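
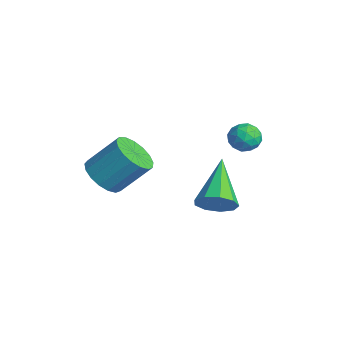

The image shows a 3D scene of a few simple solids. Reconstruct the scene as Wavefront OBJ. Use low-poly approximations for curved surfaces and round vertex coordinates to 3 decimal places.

v 1.294 0.241 -0.252
v 1.65 0.605 -0.66
v 2.17 -0.245 0.08
v 2.526 0.119 -0.328
v 2.24 0.394 0.189
v 1.698 0.694 -0.016
v 2.122 -0.334 -0.564
v 1.58 -0.034 -0.769
v 2.162 0.249 -0.852
v 2.235 0.699 -0.387
v 1.585 -0.339 -0.193
v 1.658 0.111 0.272
v 1.395 0.465 -0.485
v 2.425 -0.105 -0.095
v 2.256 0.056 0.209
v 2.466 0.27 -0.03
v 1.424 0.518 -0.107
v 1.633 0.732 -0.346
v 1.979 0.608 0.153
v 2.187 -0.372 -0.234
v 2.396 -0.158 -0.473
v 1.354 0.09 -0.55
v 1.564 0.304 -0.789
v 1.841 -0.248 -0.733
v 1.905 0.47 -0.838
v 2.42 0.185 -0.643
v 2.182 -0.082 -0.782
v 1.864 0.095 -0.902
v 1.948 0.735 -0.564
v 2.463 0.45 -0.369
v 2.295 0.611 -0.065
v 1.976 0.788 -0.186
v 2.249 0.526 -0.677
v 1.357 -0.09 -0.211
v 1.872 -0.375 -0.016
v 1.844 -0.428 -0.394
v 1.525 -0.251 -0.515
v 1.4 0.175 0.063
v 1.915 -0.11 0.258
v 1.956 0.265 0.322
v 1.638 0.442 0.202
v 1.571 -0.166 0.097
v -0.002 -4.407 -2.199
v 0.52 -3.967 -2.77
v 0.945 -2.914 -1.573
v 0.422 -3.353 -1.001
v 0.143 -3.773 -2.807
v 0.567 -2.72 -1.61
v -0.268 -3.724 -2.705
v 0.157 -2.671 -1.507
v -0.617 -3.831 -2.486
v -0.193 -2.778 -1.289
v -0.826 -4.07 -2.202
v -0.402 -3.017 -1.005
v -0.846 -4.386 -1.917
v -0.422 -3.333 -0.72
v -0.673 -4.707 -1.697
v -0.249 -3.654 -0.499
v -0.346 -4.959 -1.591
v 0.078 -3.906 -0.394
v 0.06 -5.084 -1.625
v 0.484 -4.031 -0.427
v 0.451 -5.054 -1.79
v 0.876 -4.001 -0.593
v 0.739 -4.876 -2.049
v 1.163 -3.823 -0.851
v 0.857 -4.59 -2.342
v 1.281 -3.537 -1.144
v 0.778 -4.262 -2.602
v 1.202 -3.209 -1.405
v 2.763 -1.326 -2.805
v 3.311 -0.926 -2.381
v 1.197 -0.334 -1.715
v 3.178 -0.642 -2.829
v 2.851 -0.678 -3.267
v 2.483 -1.017 -3.488
v 2.246 -1.5 -3.389
v 2.25 -1.902 -3.018
v 2.495 -2.034 -2.546
v 2.865 -1.834 -2.196
v 3.187 -1.397 -2.13
f 1 38 17
f 38 12 41
f 17 41 6
f 38 41 17
f 1 17 13
f 17 6 18
f 13 18 2
f 17 18 13
f 1 13 22
f 13 2 23
f 22 23 8
f 13 23 22
f 1 22 34
f 22 8 37
f 34 37 11
f 22 37 34
f 1 34 38
f 34 11 42
f 38 42 12
f 34 42 38
f 2 18 29
f 18 6 32
f 29 32 10
f 18 32 29
f 6 41 19
f 41 12 40
f 19 40 5
f 41 40 19
f 12 42 39
f 42 11 35
f 39 35 3
f 42 35 39
f 11 37 36
f 37 8 24
f 36 24 7
f 37 24 36
f 8 23 28
f 23 2 25
f 28 25 9
f 23 25 28
f 4 30 16
f 30 10 31
f 16 31 5
f 30 31 16
f 4 16 14
f 16 5 15
f 14 15 3
f 16 15 14
f 4 14 21
f 14 3 20
f 21 20 7
f 14 20 21
f 4 21 26
f 21 7 27
f 26 27 9
f 21 27 26
f 4 26 30
f 26 9 33
f 30 33 10
f 26 33 30
f 5 31 19
f 31 10 32
f 19 32 6
f 31 32 19
f 3 15 39
f 15 5 40
f 39 40 12
f 15 40 39
f 7 20 36
f 20 3 35
f 36 35 11
f 20 35 36
f 9 27 28
f 27 7 24
f 28 24 8
f 27 24 28
f 10 33 29
f 33 9 25
f 29 25 2
f 33 25 29
f 44 43 47
f 44 47 45
f 45 47 48
f 45 48 46
f 47 43 49
f 47 49 48
f 48 49 50
f 48 50 46
f 49 43 51
f 49 51 50
f 50 51 52
f 50 52 46
f 51 43 53
f 51 53 52
f 52 53 54
f 52 54 46
f 53 43 55
f 53 55 54
f 54 55 56
f 54 56 46
f 55 43 57
f 55 57 56
f 56 57 58
f 56 58 46
f 57 43 59
f 57 59 58
f 58 59 60
f 58 60 46
f 59 43 61
f 59 61 60
f 60 61 62
f 60 62 46
f 61 43 63
f 61 63 62
f 62 63 64
f 62 64 46
f 63 43 65
f 63 65 64
f 64 65 66
f 64 66 46
f 65 43 67
f 65 67 66
f 66 67 68
f 66 68 46
f 67 43 69
f 67 69 68
f 68 69 70
f 68 70 46
f 69 43 44
f 69 44 70
f 70 44 45
f 70 45 46
f 72 71 74
f 72 74 73
f 74 71 75
f 74 75 73
f 75 71 76
f 75 76 73
f 76 71 77
f 76 77 73
f 77 71 78
f 77 78 73
f 78 71 79
f 78 79 73
f 79 71 80
f 79 80 73
f 80 71 81
f 80 81 73
f 81 71 72
f 81 72 73



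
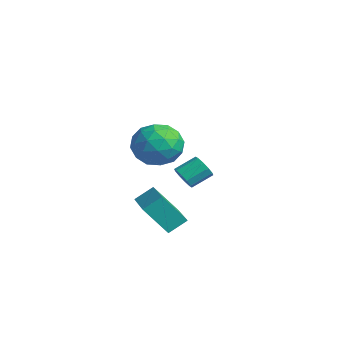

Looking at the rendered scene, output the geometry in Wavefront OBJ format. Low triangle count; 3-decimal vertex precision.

v -1.359 0.858 -3.259
v -0.766 0.954 -3.479
v -0.708 1.959 -2.881
v -1.301 1.862 -2.661
v -1.019 1.12 -3.733
v -0.961 2.125 -3.136
v -1.402 1.186 -3.806
v -1.344 2.19 -3.209
v -1.769 1.127 -3.67
v -1.711 2.131 -3.073
v -1.979 0.964 -3.377
v -1.921 1.969 -2.78
v -1.952 0.761 -3.039
v -1.894 1.766 -2.441
v -1.699 0.595 -2.784
v -1.641 1.6 -2.187
v -1.316 0.53 -2.711
v -1.258 1.534 -2.114
v -0.949 0.589 -2.847
v -0.891 1.593 -2.25
v -0.739 0.751 -3.14
v -0.681 1.756 -2.543
v 0.027 -2.057 -3.403
v 0.131 -1.234 -2.794
v 0.52 -1.117 -4.757
v 0.623 -0.294 -4.147
v 2.057 -2.586 -3.033
v 2.16 -1.763 -2.423
v 2.549 -1.646 -4.386
v 2.653 -0.823 -3.777
v 2.754 -1.618 1.132
v 3.657 -1.706 1.832
v 3.103 -3.314 0.468
v 4.006 -3.402 1.168
v 2.945 -3.402 1.6
v 2.729 -2.354 2.01
v 4.031 -2.666 0.29
v 3.815 -1.618 0.7
v 4.447 -2.354 1.312
v 3.775 -2.809 2.121
v 2.985 -2.211 0.179
v 2.313 -2.666 0.988
v 3.175 -1.513 1.54
v 3.585 -3.507 0.76
v 2.961 -3.507 1.014
v 3.492 -3.559 1.425
v 2.629 -1.894 1.645
v 3.16 -1.946 2.056
v 2.741 -2.943 1.92
v 3.6 -3.074 0.244
v 4.131 -3.126 0.655
v 3.268 -1.461 0.875
v 3.799 -1.513 1.286
v 4.019 -2.077 0.38
v 4.17 -1.945 1.646
v 4.375 -2.942 1.256
v 4.39 -2.51 0.739
v 4.263 -1.894 0.981
v 3.775 -2.213 2.122
v 3.98 -3.21 1.731
v 3.356 -3.21 1.985
v 3.229 -2.594 2.226
v 4.239 -2.594 1.816
v 2.78 -1.81 0.569
v 2.985 -2.807 0.178
v 3.531 -2.426 0.074
v 3.404 -1.81 0.315
v 2.385 -2.078 1.044
v 2.59 -3.075 0.654
v 2.497 -3.126 1.319
v 2.37 -2.51 1.561
v 2.521 -2.426 0.484
f 2 1 5
f 2 5 3
f 3 5 6
f 3 6 4
f 5 1 7
f 5 7 6
f 6 7 8
f 6 8 4
f 7 1 9
f 7 9 8
f 8 9 10
f 8 10 4
f 9 1 11
f 9 11 10
f 10 11 12
f 10 12 4
f 11 1 13
f 11 13 12
f 12 13 14
f 12 14 4
f 13 1 15
f 13 15 14
f 14 15 16
f 14 16 4
f 15 1 17
f 15 17 16
f 16 17 18
f 16 18 4
f 17 1 19
f 17 19 18
f 18 19 20
f 18 20 4
f 19 1 21
f 19 21 20
f 20 21 22
f 20 22 4
f 21 1 2
f 21 2 22
f 22 2 3
f 22 3 4
f 24 26 23
f 27 24 23
f 23 26 25
f 25 27 23
f 24 30 26
f 28 24 27
f 28 30 24
f 26 30 25
f 29 27 25
f 25 30 29
f 29 28 27
f 30 28 29
f 31 68 47
f 68 42 71
f 47 71 36
f 68 71 47
f 31 47 43
f 47 36 48
f 43 48 32
f 47 48 43
f 31 43 52
f 43 32 53
f 52 53 38
f 43 53 52
f 31 52 64
f 52 38 67
f 64 67 41
f 52 67 64
f 31 64 68
f 64 41 72
f 68 72 42
f 64 72 68
f 32 48 59
f 48 36 62
f 59 62 40
f 48 62 59
f 36 71 49
f 71 42 70
f 49 70 35
f 71 70 49
f 42 72 69
f 72 41 65
f 69 65 33
f 72 65 69
f 41 67 66
f 67 38 54
f 66 54 37
f 67 54 66
f 38 53 58
f 53 32 55
f 58 55 39
f 53 55 58
f 34 60 46
f 60 40 61
f 46 61 35
f 60 61 46
f 34 46 44
f 46 35 45
f 44 45 33
f 46 45 44
f 34 44 51
f 44 33 50
f 51 50 37
f 44 50 51
f 34 51 56
f 51 37 57
f 56 57 39
f 51 57 56
f 34 56 60
f 56 39 63
f 60 63 40
f 56 63 60
f 35 61 49
f 61 40 62
f 49 62 36
f 61 62 49
f 33 45 69
f 45 35 70
f 69 70 42
f 45 70 69
f 37 50 66
f 50 33 65
f 66 65 41
f 50 65 66
f 39 57 58
f 57 37 54
f 58 54 38
f 57 54 58
f 40 63 59
f 63 39 55
f 59 55 32
f 63 55 59



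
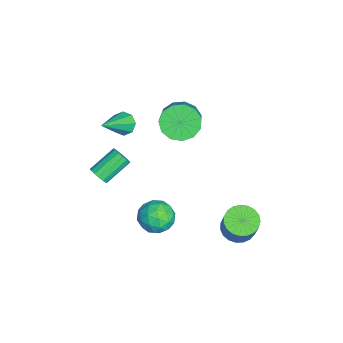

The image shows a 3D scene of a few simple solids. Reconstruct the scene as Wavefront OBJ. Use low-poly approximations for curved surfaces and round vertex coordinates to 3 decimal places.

v 2.161 -4.45 2.84
v 2.579 -4.396 3.178
v 1.797 -3.337 3.977
v 1.379 -3.39 3.64
v 2.625 -4.209 2.976
v 1.844 -3.15 3.775
v 2.547 -4.087 2.737
v 1.766 -3.027 3.536
v 2.365 -4.061 2.526
v 1.584 -3.002 3.325
v 2.129 -4.14 2.399
v 1.348 -3.081 3.198
v 1.901 -4.302 2.391
v 1.12 -3.242 3.19
v 1.743 -4.503 2.503
v 0.961 -3.444 3.302
v 1.696 -4.69 2.705
v 0.915 -3.631 3.504
v 1.774 -4.813 2.944
v 0.993 -3.753 3.743
v 1.956 -4.838 3.155
v 1.175 -3.779 3.954
v 2.192 -4.759 3.282
v 1.411 -3.7 4.081
v 2.42 -4.598 3.29
v 1.639 -3.538 4.089
v -2.196 -0.751 2.801
v -1.603 -1.203 2.12
v 0.049 -1.202 3.558
v -0.544 -0.749 4.239
v -1.537 -0.643 2.044
v 0.115 -0.642 3.481
v -1.68 -0.117 2.207
v -0.028 -0.116 3.645
v -1.987 0.208 2.56
v -0.335 0.209 3.997
v -2.36 0.228 2.989
v -0.708 0.229 4.426
v -2.681 -0.062 3.358
v -1.029 -0.061 4.796
v -2.849 -0.571 3.551
v -1.196 -0.57 4.988
v -2.809 -1.137 3.506
v -1.156 -1.135 4.943
v -2.574 -1.58 3.236
v -0.922 -1.579 4.674
v -2.22 -1.76 2.829
v -0.567 -1.759 4.267
v -1.858 -1.62 2.413
v -0.206 -1.618 3.851
v 3.118 -0.982 0.86
v 3.808 -1.595 0.652
v 2.072 -2.005 0.408
v 2.762 -2.618 0.2
v 2.583 -2.396 1.102
v 3.23 -1.764 1.381
v 2.65 -1.836 -0.321
v 3.297 -1.204 -0.042
v 3.519 -2.124 -0.079
v 3.477 -2.469 0.801
v 2.403 -1.131 0.259
v 2.361 -1.476 1.139
v 3.555 -1.199 0.795
v 2.325 -2.401 0.265
v 2.22 -2.27 0.795
v 2.625 -2.631 0.673
v 3.215 -1.298 1.224
v 3.62 -1.658 1.102
v 2.9 -2.129 1.367
v 2.26 -1.942 -0.042
v 2.665 -2.302 -0.164
v 3.255 -0.969 0.387
v 3.66 -1.33 0.265
v 2.98 -1.471 -0.307
v 3.79 -1.87 0.244
v 3.175 -2.471 -0.022
v 3.11 -2.012 -0.328
v 3.49 -1.64 -0.164
v 3.766 -2.073 0.761
v 3.151 -2.674 0.496
v 3.046 -2.544 1.026
v 3.426 -2.172 1.19
v 3.596 -2.383 0.332
v 2.729 -0.926 0.564
v 2.114 -1.527 0.299
v 2.454 -1.428 -0.13
v 2.834 -1.056 0.034
v 2.705 -1.129 1.082
v 2.09 -1.73 0.816
v 2.39 -1.96 1.224
v 2.77 -1.588 1.388
v 2.284 -1.217 0.728
v -1.92 -3.469 2.7
v -1.46 -3.44 2.213
v -0.5 -4.431 3.98
v -1.452 -3.025 2.515
v -1.718 -2.871 2.926
v -2.101 -3.066 3.204
v -2.379 -3.498 3.187
v -2.387 -3.912 2.885
v -2.121 -4.066 2.474
v -1.738 -3.871 2.196
v 2.387 2 -0.9
v 3.045 1.556 -1.202
v 3.792 1.696 0.217
v 3.133 2.14 0.52
v 3.137 1.888 -1.283
v 3.884 2.028 0.136
v 3.099 2.239 -1.298
v 3.845 2.379 0.121
v 2.937 2.548 -1.244
v 3.684 2.689 0.176
v 2.681 2.763 -1.13
v 3.427 2.904 0.289
v 2.373 2.846 -0.976
v 3.12 2.987 0.443
v 2.068 2.783 -0.81
v 2.815 2.923 0.61
v 1.818 2.584 -0.658
v 2.565 2.724 0.761
v 1.666 2.284 -0.549
v 2.413 2.425 0.87
v 1.639 1.935 -0.5
v 2.386 2.076 0.919
v 1.741 1.597 -0.52
v 2.488 1.738 0.899
v 1.955 1.329 -0.606
v 2.702 1.47 0.813
v 2.243 1.177 -0.743
v 2.99 1.317 0.677
v 2.556 1.167 -0.906
v 3.303 1.307 0.513
v 2.84 1.301 -1.069
v 3.587 1.441 0.35
f 2 1 5
f 2 5 3
f 3 5 6
f 3 6 4
f 5 1 7
f 5 7 6
f 6 7 8
f 6 8 4
f 7 1 9
f 7 9 8
f 8 9 10
f 8 10 4
f 9 1 11
f 9 11 10
f 10 11 12
f 10 12 4
f 11 1 13
f 11 13 12
f 12 13 14
f 12 14 4
f 13 1 15
f 13 15 14
f 14 15 16
f 14 16 4
f 15 1 17
f 15 17 16
f 16 17 18
f 16 18 4
f 17 1 19
f 17 19 18
f 18 19 20
f 18 20 4
f 19 1 21
f 19 21 20
f 20 21 22
f 20 22 4
f 21 1 23
f 21 23 22
f 22 23 24
f 22 24 4
f 23 1 25
f 23 25 24
f 24 25 26
f 24 26 4
f 25 1 2
f 25 2 26
f 26 2 3
f 26 3 4
f 28 27 31
f 28 31 29
f 29 31 32
f 29 32 30
f 31 27 33
f 31 33 32
f 32 33 34
f 32 34 30
f 33 27 35
f 33 35 34
f 34 35 36
f 34 36 30
f 35 27 37
f 35 37 36
f 36 37 38
f 36 38 30
f 37 27 39
f 37 39 38
f 38 39 40
f 38 40 30
f 39 27 41
f 39 41 40
f 40 41 42
f 40 42 30
f 41 27 43
f 41 43 42
f 42 43 44
f 42 44 30
f 43 27 45
f 43 45 44
f 44 45 46
f 44 46 30
f 45 27 47
f 45 47 46
f 46 47 48
f 46 48 30
f 47 27 49
f 47 49 48
f 48 49 50
f 48 50 30
f 49 27 28
f 49 28 50
f 50 28 29
f 50 29 30
f 51 88 67
f 88 62 91
f 67 91 56
f 88 91 67
f 51 67 63
f 67 56 68
f 63 68 52
f 67 68 63
f 51 63 72
f 63 52 73
f 72 73 58
f 63 73 72
f 51 72 84
f 72 58 87
f 84 87 61
f 72 87 84
f 51 84 88
f 84 61 92
f 88 92 62
f 84 92 88
f 52 68 79
f 68 56 82
f 79 82 60
f 68 82 79
f 56 91 69
f 91 62 90
f 69 90 55
f 91 90 69
f 62 92 89
f 92 61 85
f 89 85 53
f 92 85 89
f 61 87 86
f 87 58 74
f 86 74 57
f 87 74 86
f 58 73 78
f 73 52 75
f 78 75 59
f 73 75 78
f 54 80 66
f 80 60 81
f 66 81 55
f 80 81 66
f 54 66 64
f 66 55 65
f 64 65 53
f 66 65 64
f 54 64 71
f 64 53 70
f 71 70 57
f 64 70 71
f 54 71 76
f 71 57 77
f 76 77 59
f 71 77 76
f 54 76 80
f 76 59 83
f 80 83 60
f 76 83 80
f 55 81 69
f 81 60 82
f 69 82 56
f 81 82 69
f 53 65 89
f 65 55 90
f 89 90 62
f 65 90 89
f 57 70 86
f 70 53 85
f 86 85 61
f 70 85 86
f 59 77 78
f 77 57 74
f 78 74 58
f 77 74 78
f 60 83 79
f 83 59 75
f 79 75 52
f 83 75 79
f 94 93 96
f 94 96 95
f 96 93 97
f 96 97 95
f 97 93 98
f 97 98 95
f 98 93 99
f 98 99 95
f 99 93 100
f 99 100 95
f 100 93 101
f 100 101 95
f 101 93 102
f 101 102 95
f 102 93 94
f 102 94 95
f 104 103 107
f 104 107 105
f 105 107 108
f 105 108 106
f 107 103 109
f 107 109 108
f 108 109 110
f 108 110 106
f 109 103 111
f 109 111 110
f 110 111 112
f 110 112 106
f 111 103 113
f 111 113 112
f 112 113 114
f 112 114 106
f 113 103 115
f 113 115 114
f 114 115 116
f 114 116 106
f 115 103 117
f 115 117 116
f 116 117 118
f 116 118 106
f 117 103 119
f 117 119 118
f 118 119 120
f 118 120 106
f 119 103 121
f 119 121 120
f 120 121 122
f 120 122 106
f 121 103 123
f 121 123 122
f 122 123 124
f 122 124 106
f 123 103 125
f 123 125 124
f 124 125 126
f 124 126 106
f 125 103 127
f 125 127 126
f 126 127 128
f 126 128 106
f 127 103 129
f 127 129 128
f 128 129 130
f 128 130 106
f 129 103 131
f 129 131 130
f 130 131 132
f 130 132 106
f 131 103 133
f 131 133 132
f 132 133 134
f 132 134 106
f 133 103 104
f 133 104 134
f 134 104 105
f 134 105 106



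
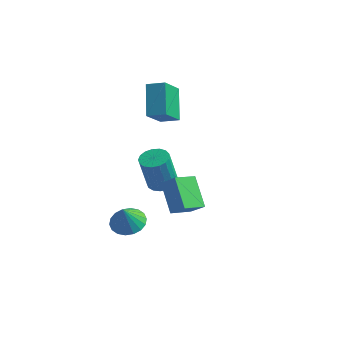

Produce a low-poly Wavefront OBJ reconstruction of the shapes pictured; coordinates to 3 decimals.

v -1.714 3.174 1.316
v -1.867 1.783 2.718
v -2.424 4.607 2.662
v -2.577 3.216 4.063
v -0.683 3.384 1.637
v -0.836 1.993 3.038
v -1.393 4.817 2.982
v -1.546 3.426 4.384
v 2.207 -3.917 0.622
v 1.166 -2.835 1.818
v 2.756 -2.686 -0.014
v 1.715 -1.604 1.183
v 2.985 -3.916 1.297
v 1.944 -2.834 2.494
v 3.534 -2.685 0.662
v 2.493 -1.603 1.858
v -1.41 -1.465 -3.388
v -0.48 -1.823 -3.466
v -1.47 -1.915 -2.052
v -0.414 -1.407 -3.323
v -0.546 -1.002 -3.193
v -0.848 -0.689 -3.101
v -1.263 -0.53 -3.066
v -1.706 -0.556 -3.095
v -2.091 -0.762 -3.181
v -2.341 -1.108 -3.309
v -2.406 -1.524 -3.452
v -2.275 -1.929 -3.582
v -1.972 -2.241 -3.674
v -1.558 -2.401 -3.709
v -1.115 -2.375 -3.68
v -0.73 -2.168 -3.594
v 0.068 -0.351 -0.411
v 0.709 0.145 -0.233
v 0.373 -0.152 1.809
v -0.268 -0.649 1.631
v 0.399 0.392 -0.248
v 0.062 0.095 1.793
v 0.012 0.469 -0.3
v -0.324 0.172 1.741
v -0.361 0.358 -0.378
v -0.697 0.061 1.663
v -0.636 0.085 -0.463
v -0.972 -0.213 1.578
v -0.75 -0.289 -0.536
v -1.086 -0.586 1.505
v -0.676 -0.677 -0.581
v -1.013 -0.974 1.461
v -0.432 -0.99 -0.586
v -0.768 -1.287 1.455
v -0.073 -1.157 -0.551
v -0.41 -1.454 1.49
v 0.318 -1.139 -0.484
v -0.018 -1.437 1.557
v 0.652 -0.941 -0.4
v 0.316 -1.239 1.641
v 0.852 -0.608 -0.319
v 0.516 -0.905 1.722
v 0.873 -0.216 -0.258
v 0.537 -0.513 1.783
f 2 4 1
f 5 2 1
f 1 4 3
f 3 5 1
f 2 8 4
f 6 2 5
f 6 8 2
f 4 8 3
f 7 5 3
f 3 8 7
f 7 6 5
f 8 6 7
f 10 12 9
f 13 10 9
f 9 12 11
f 11 13 9
f 10 16 12
f 14 10 13
f 14 16 10
f 12 16 11
f 15 13 11
f 11 16 15
f 15 14 13
f 16 14 15
f 18 17 20
f 18 20 19
f 20 17 21
f 20 21 19
f 21 17 22
f 21 22 19
f 22 17 23
f 22 23 19
f 23 17 24
f 23 24 19
f 24 17 25
f 24 25 19
f 25 17 26
f 25 26 19
f 26 17 27
f 26 27 19
f 27 17 28
f 27 28 19
f 28 17 29
f 28 29 19
f 29 17 30
f 29 30 19
f 30 17 31
f 30 31 19
f 31 17 32
f 31 32 19
f 32 17 18
f 32 18 19
f 34 33 37
f 34 37 35
f 35 37 38
f 35 38 36
f 37 33 39
f 37 39 38
f 38 39 40
f 38 40 36
f 39 33 41
f 39 41 40
f 40 41 42
f 40 42 36
f 41 33 43
f 41 43 42
f 42 43 44
f 42 44 36
f 43 33 45
f 43 45 44
f 44 45 46
f 44 46 36
f 45 33 47
f 45 47 46
f 46 47 48
f 46 48 36
f 47 33 49
f 47 49 48
f 48 49 50
f 48 50 36
f 49 33 51
f 49 51 50
f 50 51 52
f 50 52 36
f 51 33 53
f 51 53 52
f 52 53 54
f 52 54 36
f 53 33 55
f 53 55 54
f 54 55 56
f 54 56 36
f 55 33 57
f 55 57 56
f 56 57 58
f 56 58 36
f 57 33 59
f 57 59 58
f 58 59 60
f 58 60 36
f 59 33 34
f 59 34 60
f 60 34 35
f 60 35 36



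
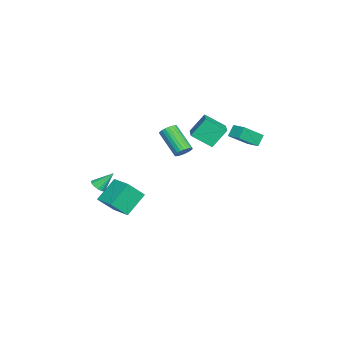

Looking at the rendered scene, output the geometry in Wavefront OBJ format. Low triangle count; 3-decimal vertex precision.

v 3.872 -4.095 0.298
v 4.402 -3.998 0.344
v 3.628 -3.225 1.302
v 4.309 -3.81 0.158
v 4.1 -3.698 0.011
v 3.83 -3.693 -0.06
v 3.571 -3.795 -0.035
v 3.393 -3.978 0.08
v 3.343 -4.192 0.253
v 3.436 -4.379 0.438
v 3.645 -4.491 0.586
v 3.915 -4.496 0.657
v 4.174 -4.394 0.631
v 4.352 -4.212 0.517
v 3.593 0.839 3.364
v 4.014 0.44 3.365
v 3.008 -0.618 4.596
v 2.587 -0.219 4.596
v 4.08 0.574 3.534
v 3.074 -0.484 4.766
v 4.072 0.749 3.678
v 3.067 -0.309 4.91
v 3.991 0.937 3.774
v 2.986 -0.121 5.006
v 3.85 1.111 3.808
v 2.844 0.052 5.039
v 3.669 1.243 3.774
v 2.664 0.185 5.005
v 3.477 1.313 3.677
v 2.471 0.255 4.909
v 3.302 1.312 3.533
v 2.297 0.254 4.765
v 3.172 1.238 3.364
v 2.166 0.18 4.595
v 3.106 1.104 3.194
v 2.1 0.046 4.426
v 3.113 0.929 3.05
v 2.108 -0.129 4.282
v 3.194 0.741 2.954
v 2.189 -0.317 4.186
v 3.336 0.568 2.921
v 2.33 -0.491 4.152
v 3.516 0.435 2.955
v 2.511 -0.623 4.186
v 3.709 0.365 3.051
v 2.703 -0.693 4.283
v 3.883 0.366 3.195
v 2.878 -0.692 4.427
v -4.181 2.232 1.729
v -4.171 0.932 2.609
v -2.536 2.542 2.168
v -2.526 1.242 3.048
v -3.694 1.398 0.492
v -3.684 0.098 1.372
v -2.049 1.708 0.931
v -2.039 0.408 1.811
v -1.277 -4.211 -4.619
v -2.389 -3.352 -3.385
v -0.178 -3.146 -4.37
v -1.29 -2.288 -3.135
v -0.67 -5.112 -3.445
v -1.782 -4.254 -2.21
v 0.429 -4.048 -3.195
v -0.683 -3.189 -1.961
v -1.916 3.841 1.458
v -2.406 4.098 2.142
v -1.277 4.56 1.648
v -1.767 4.816 2.332
v -1.033 2.784 2.488
v -1.523 3.04 3.172
v -0.394 3.502 2.678
v -0.884 3.759 3.362
f 2 1 4
f 2 4 3
f 4 1 5
f 4 5 3
f 5 1 6
f 5 6 3
f 6 1 7
f 6 7 3
f 7 1 8
f 7 8 3
f 8 1 9
f 8 9 3
f 9 1 10
f 9 10 3
f 10 1 11
f 10 11 3
f 11 1 12
f 11 12 3
f 12 1 13
f 12 13 3
f 13 1 14
f 13 14 3
f 14 1 2
f 14 2 3
f 16 15 19
f 16 19 17
f 17 19 20
f 17 20 18
f 19 15 21
f 19 21 20
f 20 21 22
f 20 22 18
f 21 15 23
f 21 23 22
f 22 23 24
f 22 24 18
f 23 15 25
f 23 25 24
f 24 25 26
f 24 26 18
f 25 15 27
f 25 27 26
f 26 27 28
f 26 28 18
f 27 15 29
f 27 29 28
f 28 29 30
f 28 30 18
f 29 15 31
f 29 31 30
f 30 31 32
f 30 32 18
f 31 15 33
f 31 33 32
f 32 33 34
f 32 34 18
f 33 15 35
f 33 35 34
f 34 35 36
f 34 36 18
f 35 15 37
f 35 37 36
f 36 37 38
f 36 38 18
f 37 15 39
f 37 39 38
f 38 39 40
f 38 40 18
f 39 15 41
f 39 41 40
f 40 41 42
f 40 42 18
f 41 15 43
f 41 43 42
f 42 43 44
f 42 44 18
f 43 15 45
f 43 45 44
f 44 45 46
f 44 46 18
f 45 15 47
f 45 47 46
f 46 47 48
f 46 48 18
f 47 15 16
f 47 16 48
f 48 16 17
f 48 17 18
f 50 52 49
f 53 50 49
f 49 52 51
f 51 53 49
f 50 56 52
f 54 50 53
f 54 56 50
f 52 56 51
f 55 53 51
f 51 56 55
f 55 54 53
f 56 54 55
f 58 60 57
f 61 58 57
f 57 60 59
f 59 61 57
f 58 64 60
f 62 58 61
f 62 64 58
f 60 64 59
f 63 61 59
f 59 64 63
f 63 62 61
f 64 62 63
f 66 68 65
f 69 66 65
f 65 68 67
f 67 69 65
f 66 72 68
f 70 66 69
f 70 72 66
f 68 72 67
f 71 69 67
f 67 72 71
f 71 70 69
f 72 70 71



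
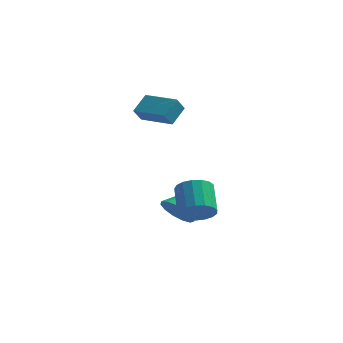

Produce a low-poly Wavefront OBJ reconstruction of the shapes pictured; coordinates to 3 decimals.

v -0.071 -4.673 -2.798
v 0.343 -5.076 -2.056
v -0.074 -3.709 -1.081
v -0.489 -3.307 -1.822
v 0.673 -4.838 -2.248
v 0.256 -3.471 -1.273
v 0.833 -4.563 -2.566
v 0.416 -3.196 -1.591
v 0.785 -4.313 -2.937
v 0.368 -2.946 -1.962
v 0.542 -4.145 -3.276
v 0.124 -2.778 -2.301
v 0.157 -4.099 -3.505
v -0.26 -2.732 -2.53
v -0.279 -4.184 -3.573
v -0.696 -2.817 -2.598
v -0.668 -4.381 -3.462
v -1.085 -3.014 -2.487
v -0.92 -4.646 -3.2
v -1.338 -3.279 -2.225
v -0.978 -4.916 -2.845
v -1.395 -3.549 -1.87
v -0.828 -5.131 -2.48
v -1.245 -3.764 -1.505
v -0.505 -5.241 -2.187
v -0.922 -3.875 -1.212
v -0.082 -5.221 -2.034
v -0.499 -3.855 -1.059
v -1.437 -2.65 -3.898
v -0.824 -2.466 -4.667
v -0.523 -1.19 -2.822
v -1.273 -2.133 -4.738
v -1.773 -1.964 -4.543
v -2.167 -2.012 -4.143
v -2.329 -2.263 -3.665
v -2.207 -2.637 -3.261
v -1.841 -3.015 -3.059
v -1.346 -3.277 -3.124
v -0.88 -3.339 -3.434
v -0.591 -3.183 -3.892
v -0.57 -2.858 -4.351
v -3.445 -1.343 1.588
v -3.743 -1.752 2.308
v -3.04 -0.403 2.29
v -3.338 -0.813 3.009
v -1.742 -2.227 1.791
v -2.04 -2.637 2.51
v -1.337 -1.288 2.492
v -1.635 -1.697 3.212
f 2 1 5
f 2 5 3
f 3 5 6
f 3 6 4
f 5 1 7
f 5 7 6
f 6 7 8
f 6 8 4
f 7 1 9
f 7 9 8
f 8 9 10
f 8 10 4
f 9 1 11
f 9 11 10
f 10 11 12
f 10 12 4
f 11 1 13
f 11 13 12
f 12 13 14
f 12 14 4
f 13 1 15
f 13 15 14
f 14 15 16
f 14 16 4
f 15 1 17
f 15 17 16
f 16 17 18
f 16 18 4
f 17 1 19
f 17 19 18
f 18 19 20
f 18 20 4
f 19 1 21
f 19 21 20
f 20 21 22
f 20 22 4
f 21 1 23
f 21 23 22
f 22 23 24
f 22 24 4
f 23 1 25
f 23 25 24
f 24 25 26
f 24 26 4
f 25 1 27
f 25 27 26
f 26 27 28
f 26 28 4
f 27 1 2
f 27 2 28
f 28 2 3
f 28 3 4
f 30 29 32
f 30 32 31
f 32 29 33
f 32 33 31
f 33 29 34
f 33 34 31
f 34 29 35
f 34 35 31
f 35 29 36
f 35 36 31
f 36 29 37
f 36 37 31
f 37 29 38
f 37 38 31
f 38 29 39
f 38 39 31
f 39 29 40
f 39 40 31
f 40 29 41
f 40 41 31
f 41 29 30
f 41 30 31
f 43 45 42
f 46 43 42
f 42 45 44
f 44 46 42
f 43 49 45
f 47 43 46
f 47 49 43
f 45 49 44
f 48 46 44
f 44 49 48
f 48 47 46
f 49 47 48



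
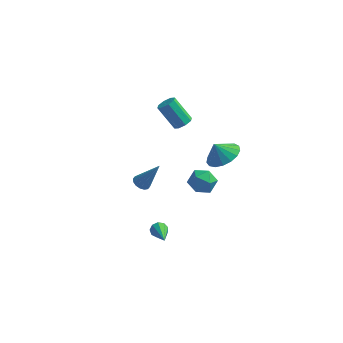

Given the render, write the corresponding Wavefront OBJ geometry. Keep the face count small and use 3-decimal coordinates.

v 0.87 3.808 -1.812
v 1.62 4.437 -1.332
v 0.33 3.732 -0.868
v 1.266 4.777 -1.507
v 0.821 4.896 -1.752
v 0.387 4.765 -2.01
v 0.063 4.415 -2.224
v -0.075 3.927 -2.342
v 0.003 3.411 -2.34
v 0.28 2.986 -2.216
v 0.691 2.75 -2
v 1.144 2.756 -1.741
v 1.534 3.003 -1.498
v 1.772 3.435 -1.327
v 1.803 3.952 -1.267
v -1.158 2.643 1.567
v -0.697 2.597 1.932
v -1.741 2.832 3.279
v -2.202 2.877 2.913
v -0.771 3.022 1.8
v -1.816 3.257 3.147
v -1.072 3.225 1.532
v -2.116 3.46 2.878
v -1.423 3.087 1.284
v -2.467 3.322 2.63
v -1.619 2.688 1.201
v -2.663 2.923 2.548
v -1.544 2.263 1.333
v -2.589 2.498 2.68
v -1.244 2.06 1.602
v -2.288 2.295 2.948
v -0.893 2.198 1.85
v -1.937 2.433 3.196
v -0.31 2.033 -2.732
v 0.541 1.957 -3.028
v -0.001 1.143 -1.612
v 0.85 1.067 -1.908
v 0.558 1.853 -1.568
v 0.367 2.402 -2.261
v 0.173 0.698 -2.379
v -0.018 1.247 -3.072
v 0.84 1.132 -2.81
v 1.078 1.846 -2.309
v -0.538 1.254 -2.331
v -0.3 1.968 -1.83
v -3.121 1.057 -2.884
v -2.818 0.606 -3.018
v -2.119 1.243 -1.256
v -2.674 0.829 -3.133
v -2.649 1.114 -3.18
v -2.751 1.384 -3.149
v -2.952 1.566 -3.046
v -3.198 1.611 -2.899
v -3.424 1.508 -2.749
v -3.568 1.284 -2.635
v -3.592 1 -2.587
v -3.49 0.73 -2.619
v -3.29 0.548 -2.722
v -3.043 0.503 -2.868
v -1.045 -2.511 -3.253
v -0.774 -2.618 -3.672
v -0.215 -4.269 -2.267
v -0.589 -2.411 -3.459
v -0.617 -2.252 -3.15
v -0.846 -2.213 -2.89
v -1.167 -2.314 -2.799
v -1.431 -2.506 -2.92
v -1.514 -2.701 -3.198
v -1.378 -2.807 -3.501
v -1.085 -2.774 -3.688
f 2 1 4
f 2 4 3
f 4 1 5
f 4 5 3
f 5 1 6
f 5 6 3
f 6 1 7
f 6 7 3
f 7 1 8
f 7 8 3
f 8 1 9
f 8 9 3
f 9 1 10
f 9 10 3
f 10 1 11
f 10 11 3
f 11 1 12
f 11 12 3
f 12 1 13
f 12 13 3
f 13 1 14
f 13 14 3
f 14 1 15
f 14 15 3
f 15 1 2
f 15 2 3
f 17 16 20
f 17 20 18
f 18 20 21
f 18 21 19
f 20 16 22
f 20 22 21
f 21 22 23
f 21 23 19
f 22 16 24
f 22 24 23
f 23 24 25
f 23 25 19
f 24 16 26
f 24 26 25
f 25 26 27
f 25 27 19
f 26 16 28
f 26 28 27
f 27 28 29
f 27 29 19
f 28 16 30
f 28 30 29
f 29 30 31
f 29 31 19
f 30 16 32
f 30 32 31
f 31 32 33
f 31 33 19
f 32 16 17
f 32 17 33
f 33 17 18
f 33 18 19
f 34 45 39
f 34 39 35
f 34 35 41
f 34 41 44
f 34 44 45
f 35 39 43
f 39 45 38
f 45 44 36
f 44 41 40
f 41 35 42
f 37 43 38
f 37 38 36
f 37 36 40
f 37 40 42
f 37 42 43
f 38 43 39
f 36 38 45
f 40 36 44
f 42 40 41
f 43 42 35
f 47 46 49
f 47 49 48
f 49 46 50
f 49 50 48
f 50 46 51
f 50 51 48
f 51 46 52
f 51 52 48
f 52 46 53
f 52 53 48
f 53 46 54
f 53 54 48
f 54 46 55
f 54 55 48
f 55 46 56
f 55 56 48
f 56 46 57
f 56 57 48
f 57 46 58
f 57 58 48
f 58 46 59
f 58 59 48
f 59 46 47
f 59 47 48
f 61 60 63
f 61 63 62
f 63 60 64
f 63 64 62
f 64 60 65
f 64 65 62
f 65 60 66
f 65 66 62
f 66 60 67
f 66 67 62
f 67 60 68
f 67 68 62
f 68 60 69
f 68 69 62
f 69 60 70
f 69 70 62
f 70 60 61
f 70 61 62



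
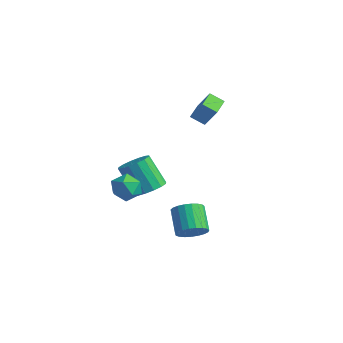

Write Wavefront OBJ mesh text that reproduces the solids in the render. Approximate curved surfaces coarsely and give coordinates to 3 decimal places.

v -0.854 2.351 1.594
v -0.101 2.526 2.798
v -1.417 3.485 1.782
v -0.665 3.66 2.985
v -0.155 2.78 1.095
v 0.597 2.955 2.298
v -0.719 3.914 1.282
v 0.034 4.089 2.486
v -1.45 -0.034 -3.379
v -0.979 -0.84 -3.156
v -2.118 -1.032 -1.439
v -2.59 -0.226 -1.661
v -0.718 -0.475 -2.942
v -1.857 -0.667 -1.225
v -0.653 0.009 -2.846
v -1.792 -0.184 -1.128
v -0.803 0.48 -2.892
v -1.942 0.288 -1.174
v -1.125 0.814 -3.068
v -2.264 0.622 -1.35
v -1.535 0.921 -3.328
v -2.674 0.729 -1.61
v -1.922 0.772 -3.601
v -3.061 0.58 -1.884
v -2.183 0.407 -3.815
v -3.322 0.215 -2.098
v -2.248 -0.076 -3.912
v -3.387 -0.269 -2.194
v -2.098 -0.548 -3.866
v -3.237 -0.74 -2.148
v -1.776 -0.882 -3.69
v -2.915 -1.074 -1.972
v -1.366 -0.989 -3.43
v -2.505 -1.181 -1.712
v 4.416 -2.644 -2.791
v 5.051 -2.53 -2.193
v 3.979 -1.822 -1.19
v 3.344 -1.936 -1.789
v 5.073 -2.22 -2.387
v 4.001 -1.513 -1.385
v 4.982 -1.984 -2.652
v 3.909 -1.277 -1.649
v 4.793 -1.862 -2.94
v 3.72 -1.155 -1.937
v 4.539 -1.876 -3.203
v 3.466 -1.168 -2.2
v 4.263 -2.022 -3.394
v 3.19 -1.314 -2.392
v 4.014 -2.275 -3.482
v 2.941 -1.567 -2.479
v 3.835 -2.592 -3.45
v 2.762 -1.885 -2.447
v 3.756 -2.919 -3.304
v 2.683 -2.211 -2.301
v 3.791 -3.197 -3.069
v 2.719 -2.49 -2.067
v 3.935 -3.38 -2.787
v 2.862 -2.673 -1.784
v 4.161 -3.436 -2.505
v 3.089 -2.728 -1.502
v 4.432 -3.355 -2.273
v 3.36 -2.647 -1.27
v 4.7 -3.15 -2.13
v 3.628 -2.443 -1.127
v 4.919 -2.859 -2.102
v 3.847 -2.151 -1.099
v 0.003 -3.518 -0.447
v 0.56 -3.389 -1.201
v 1.1 -4.351 0.221
v 1.657 -4.222 -0.533
v 1.456 -3.494 0.037
v 0.778 -2.979 -0.376
v 0.882 -4.761 -0.604
v 0.204 -4.246 -1.017
v 1.103 -4.157 -1.298
v 1.458 -3.374 -0.902
v 0.202 -4.366 -0.078
v 0.557 -3.583 0.318
f 2 4 1
f 5 2 1
f 1 4 3
f 3 5 1
f 2 8 4
f 6 2 5
f 6 8 2
f 4 8 3
f 7 5 3
f 3 8 7
f 7 6 5
f 8 6 7
f 10 9 13
f 10 13 11
f 11 13 14
f 11 14 12
f 13 9 15
f 13 15 14
f 14 15 16
f 14 16 12
f 15 9 17
f 15 17 16
f 16 17 18
f 16 18 12
f 17 9 19
f 17 19 18
f 18 19 20
f 18 20 12
f 19 9 21
f 19 21 20
f 20 21 22
f 20 22 12
f 21 9 23
f 21 23 22
f 22 23 24
f 22 24 12
f 23 9 25
f 23 25 24
f 24 25 26
f 24 26 12
f 25 9 27
f 25 27 26
f 26 27 28
f 26 28 12
f 27 9 29
f 27 29 28
f 28 29 30
f 28 30 12
f 29 9 31
f 29 31 30
f 30 31 32
f 30 32 12
f 31 9 33
f 31 33 32
f 32 33 34
f 32 34 12
f 33 9 10
f 33 10 34
f 34 10 11
f 34 11 12
f 36 35 39
f 36 39 37
f 37 39 40
f 37 40 38
f 39 35 41
f 39 41 40
f 40 41 42
f 40 42 38
f 41 35 43
f 41 43 42
f 42 43 44
f 42 44 38
f 43 35 45
f 43 45 44
f 44 45 46
f 44 46 38
f 45 35 47
f 45 47 46
f 46 47 48
f 46 48 38
f 47 35 49
f 47 49 48
f 48 49 50
f 48 50 38
f 49 35 51
f 49 51 50
f 50 51 52
f 50 52 38
f 51 35 53
f 51 53 52
f 52 53 54
f 52 54 38
f 53 35 55
f 53 55 54
f 54 55 56
f 54 56 38
f 55 35 57
f 55 57 56
f 56 57 58
f 56 58 38
f 57 35 59
f 57 59 58
f 58 59 60
f 58 60 38
f 59 35 61
f 59 61 60
f 60 61 62
f 60 62 38
f 61 35 63
f 61 63 62
f 62 63 64
f 62 64 38
f 63 35 65
f 63 65 64
f 64 65 66
f 64 66 38
f 65 35 36
f 65 36 66
f 66 36 37
f 66 37 38
f 67 78 72
f 67 72 68
f 67 68 74
f 67 74 77
f 67 77 78
f 68 72 76
f 72 78 71
f 78 77 69
f 77 74 73
f 74 68 75
f 70 76 71
f 70 71 69
f 70 69 73
f 70 73 75
f 70 75 76
f 71 76 72
f 69 71 78
f 73 69 77
f 75 73 74
f 76 75 68



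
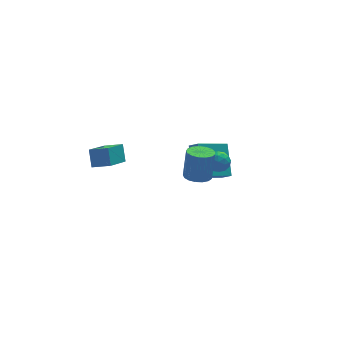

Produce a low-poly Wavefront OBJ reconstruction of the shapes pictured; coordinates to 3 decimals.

v 3.086 1.613 -3.837
v 3.315 3.16 -2.304
v 2.719 2.171 -4.346
v 2.947 3.718 -2.812
v 4.953 2.122 -4.628
v 5.181 3.669 -3.094
v 4.585 2.68 -5.136
v 4.814 4.227 -3.603
v -3.027 1.921 -1.976
v -2.999 2.571 -1.015
v -1.83 3.424 -3.026
v -1.803 4.074 -2.066
v -2.097 1.406 -1.654
v -2.07 2.056 -0.694
v -0.901 2.909 -2.705
v -0.873 3.559 -1.744
v 1.942 -2.727 0.906
v 2.446 -2.277 0.746
v 2.714 -3.503 1.154
v 3.218 -3.053 0.994
v 2.827 -2.951 1.559
v 2.35 -2.471 1.405
v 2.81 -3.309 0.495
v 2.333 -2.829 0.341
v 2.982 -2.637 0.492
v 2.993 -2.416 1.15
v 2.167 -3.364 0.75
v 2.178 -3.143 1.408
v 2.126 -2.434 0.804
v 3.034 -3.346 1.096
v 2.804 -3.286 1.428
v 3.1 -3.022 1.334
v 2.07 -2.548 1.192
v 2.366 -2.283 1.098
v 2.59 -2.68 1.576
v 2.794 -3.497 0.802
v 3.09 -3.232 0.708
v 2.06 -2.758 0.566
v 2.356 -2.494 0.472
v 2.57 -3.1 0.324
v 2.737 -2.381 0.561
v 3.191 -2.837 0.707
v 2.951 -2.987 0.413
v 2.671 -2.705 0.323
v 2.744 -2.251 0.948
v 3.198 -2.707 1.093
v 2.968 -2.647 1.425
v 2.688 -2.365 1.335
v 3.059 -2.462 0.798
v 1.962 -3.073 0.807
v 2.416 -3.529 0.952
v 2.472 -3.415 0.565
v 2.192 -3.133 0.475
v 1.969 -2.943 1.193
v 2.423 -3.399 1.339
v 2.489 -3.075 1.577
v 2.209 -2.793 1.487
v 2.101 -3.318 1.102
v 1.152 -3.946 0.916
v 1.53 -4.593 0.952
v 1.767 -4.36 2.64
v 1.388 -3.714 2.604
v 1.784 -4.348 0.883
v 2.02 -4.116 2.571
v 1.893 -4.012 0.821
v 2.129 -3.779 2.509
v 1.832 -3.66 0.781
v 2.068 -3.428 2.469
v 1.615 -3.374 0.772
v 1.852 -3.142 2.46
v 1.292 -3.219 0.796
v 1.529 -2.987 2.484
v 0.937 -3.231 0.848
v 1.174 -2.998 2.535
v 0.631 -3.406 0.915
v 0.868 -3.174 2.602
v 0.445 -3.705 0.982
v 0.681 -3.473 2.67
v 0.42 -4.06 1.034
v 0.656 -3.827 2.722
v 0.563 -4.388 1.059
v 0.799 -4.156 2.747
v 0.841 -4.615 1.052
v 1.077 -4.383 2.74
v 1.19 -4.689 1.013
v 1.426 -4.457 2.701
f 2 4 1
f 5 2 1
f 1 4 3
f 3 5 1
f 2 8 4
f 6 2 5
f 6 8 2
f 4 8 3
f 7 5 3
f 3 8 7
f 7 6 5
f 8 6 7
f 10 12 9
f 13 10 9
f 9 12 11
f 11 13 9
f 10 16 12
f 14 10 13
f 14 16 10
f 12 16 11
f 15 13 11
f 11 16 15
f 15 14 13
f 16 14 15
f 17 54 33
f 54 28 57
f 33 57 22
f 54 57 33
f 17 33 29
f 33 22 34
f 29 34 18
f 33 34 29
f 17 29 38
f 29 18 39
f 38 39 24
f 29 39 38
f 17 38 50
f 38 24 53
f 50 53 27
f 38 53 50
f 17 50 54
f 50 27 58
f 54 58 28
f 50 58 54
f 18 34 45
f 34 22 48
f 45 48 26
f 34 48 45
f 22 57 35
f 57 28 56
f 35 56 21
f 57 56 35
f 28 58 55
f 58 27 51
f 55 51 19
f 58 51 55
f 27 53 52
f 53 24 40
f 52 40 23
f 53 40 52
f 24 39 44
f 39 18 41
f 44 41 25
f 39 41 44
f 20 46 32
f 46 26 47
f 32 47 21
f 46 47 32
f 20 32 30
f 32 21 31
f 30 31 19
f 32 31 30
f 20 30 37
f 30 19 36
f 37 36 23
f 30 36 37
f 20 37 42
f 37 23 43
f 42 43 25
f 37 43 42
f 20 42 46
f 42 25 49
f 46 49 26
f 42 49 46
f 21 47 35
f 47 26 48
f 35 48 22
f 47 48 35
f 19 31 55
f 31 21 56
f 55 56 28
f 31 56 55
f 23 36 52
f 36 19 51
f 52 51 27
f 36 51 52
f 25 43 44
f 43 23 40
f 44 40 24
f 43 40 44
f 26 49 45
f 49 25 41
f 45 41 18
f 49 41 45
f 60 59 63
f 60 63 61
f 61 63 64
f 61 64 62
f 63 59 65
f 63 65 64
f 64 65 66
f 64 66 62
f 65 59 67
f 65 67 66
f 66 67 68
f 66 68 62
f 67 59 69
f 67 69 68
f 68 69 70
f 68 70 62
f 69 59 71
f 69 71 70
f 70 71 72
f 70 72 62
f 71 59 73
f 71 73 72
f 72 73 74
f 72 74 62
f 73 59 75
f 73 75 74
f 74 75 76
f 74 76 62
f 75 59 77
f 75 77 76
f 76 77 78
f 76 78 62
f 77 59 79
f 77 79 78
f 78 79 80
f 78 80 62
f 79 59 81
f 79 81 80
f 80 81 82
f 80 82 62
f 81 59 83
f 81 83 82
f 82 83 84
f 82 84 62
f 83 59 85
f 83 85 84
f 84 85 86
f 84 86 62
f 85 59 60
f 85 60 86
f 86 60 61
f 86 61 62



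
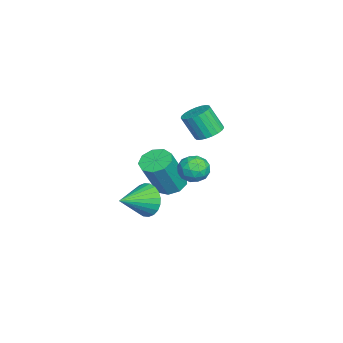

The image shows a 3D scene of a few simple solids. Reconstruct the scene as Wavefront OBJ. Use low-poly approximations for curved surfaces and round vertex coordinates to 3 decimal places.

v -2.445 0.658 0.779
v -1.914 0.396 0.686
v -2.003 -0.141 1.688
v -2.535 0.122 1.781
v -1.848 0.605 0.804
v -1.937 0.069 1.806
v -1.886 0.824 0.918
v -1.975 0.288 1.92
v -2.02 1.014 1.007
v -2.109 0.478 2.009
v -2.228 1.143 1.058
v -2.317 0.607 2.06
v -2.473 1.188 1.06
v -2.562 0.651 2.062
v -2.714 1.141 1.013
v -2.803 0.605 2.015
v -2.908 1.011 0.926
v -2.997 0.474 1.928
v -3.022 0.819 0.814
v -3.111 0.283 1.816
v -3.037 0.6 0.695
v -3.126 0.064 1.697
v -2.949 0.391 0.591
v -3.038 -0.145 1.593
v -2.774 0.228 0.52
v -2.863 -0.308 1.522
v -2.542 0.14 0.493
v -2.632 -0.397 1.495
v -2.294 0.141 0.516
v -2.383 -0.396 1.518
v -2.072 0.231 0.584
v -2.161 -0.305 1.586
v 0.625 -1.254 -1.093
v 1.049 -1.125 -1.699
v 1.495 -2.106 -0.667
v 1.153 -0.925 -1.512
v 1.177 -0.775 -1.262
v 1.117 -0.698 -0.986
v 0.982 -0.706 -0.727
v 0.793 -0.797 -0.523
v 0.578 -0.958 -0.406
v 0.37 -1.164 -0.394
v 0.202 -1.383 -0.488
v 0.097 -1.583 -0.675
v 0.073 -1.733 -0.925
v 0.133 -1.81 -1.201
v 0.268 -1.802 -1.46
v 0.458 -1.711 -1.664
v 0.672 -1.55 -1.781
v 0.88 -1.344 -1.793
v -0.91 0.662 -0.284
v -0.54 0.863 0.2
v -0.44 -0.263 -0.26
v -0.07 -0.062 0.224
v -0.697 -0.156 0.318
v -0.988 0.415 0.303
v 0.008 0.185 -0.363
v -0.283 0.756 -0.378
v 0.027 0.568 0.151
v -0.408 0.357 0.572
v -0.572 0.243 -0.632
v -1.007 0.032 -0.211
v -0.767 0.844 -0.044
v -0.213 -0.244 -0.016
v -0.582 -0.299 0.039
v -0.365 -0.181 0.324
v -1.03 0.581 0.017
v -0.812 0.699 0.301
v -0.904 0.1 0.371
v -0.168 -0.099 -0.361
v 0.05 0.019 -0.077
v -0.615 0.781 -0.384
v -0.398 0.899 -0.099
v -0.076 0.5 -0.431
v -0.215 0.788 0.211
v 0.061 0.245 0.225
v 0.107 0.39 -0.12
v -0.064 0.726 -0.128
v -0.471 0.664 0.459
v -0.195 0.121 0.473
v -0.563 0.065 0.528
v -0.734 0.401 0.52
v -0.138 0.491 0.43
v -0.785 0.479 -0.533
v -0.509 -0.064 -0.519
v -0.246 0.199 -0.58
v -0.417 0.535 -0.588
v -1.041 0.355 -0.285
v -0.765 -0.188 -0.271
v -0.916 -0.126 0.068
v -1.087 0.21 0.06
v -0.842 0.109 -0.49
v -4.01 -0.972 -2.978
v -3.38 -0.995 -3.258
v -2.68 -1.492 -1.642
v -3.31 -1.468 -1.362
v -3.465 -0.563 -3.088
v -2.765 -1.06 -1.472
v -3.805 -0.322 -2.867
v -3.105 -0.819 -1.251
v -4.241 -0.385 -2.698
v -3.541 -0.882 -1.081
v -4.569 -0.723 -2.659
v -3.869 -1.219 -1.043
v -4.635 -1.177 -2.77
v -3.935 -1.673 -1.154
v -4.409 -1.535 -2.978
v -3.709 -2.031 -1.362
v -3.996 -1.629 -3.186
v -3.296 -2.126 -1.57
v -3.589 -1.416 -3.297
v -2.889 -1.913 -1.681
f 2 1 5
f 2 5 3
f 3 5 6
f 3 6 4
f 5 1 7
f 5 7 6
f 6 7 8
f 6 8 4
f 7 1 9
f 7 9 8
f 8 9 10
f 8 10 4
f 9 1 11
f 9 11 10
f 10 11 12
f 10 12 4
f 11 1 13
f 11 13 12
f 12 13 14
f 12 14 4
f 13 1 15
f 13 15 14
f 14 15 16
f 14 16 4
f 15 1 17
f 15 17 16
f 16 17 18
f 16 18 4
f 17 1 19
f 17 19 18
f 18 19 20
f 18 20 4
f 19 1 21
f 19 21 20
f 20 21 22
f 20 22 4
f 21 1 23
f 21 23 22
f 22 23 24
f 22 24 4
f 23 1 25
f 23 25 24
f 24 25 26
f 24 26 4
f 25 1 27
f 25 27 26
f 26 27 28
f 26 28 4
f 27 1 29
f 27 29 28
f 28 29 30
f 28 30 4
f 29 1 31
f 29 31 30
f 30 31 32
f 30 32 4
f 31 1 2
f 31 2 32
f 32 2 3
f 32 3 4
f 34 33 36
f 34 36 35
f 36 33 37
f 36 37 35
f 37 33 38
f 37 38 35
f 38 33 39
f 38 39 35
f 39 33 40
f 39 40 35
f 40 33 41
f 40 41 35
f 41 33 42
f 41 42 35
f 42 33 43
f 42 43 35
f 43 33 44
f 43 44 35
f 44 33 45
f 44 45 35
f 45 33 46
f 45 46 35
f 46 33 47
f 46 47 35
f 47 33 48
f 47 48 35
f 48 33 49
f 48 49 35
f 49 33 50
f 49 50 35
f 50 33 34
f 50 34 35
f 51 88 67
f 88 62 91
f 67 91 56
f 88 91 67
f 51 67 63
f 67 56 68
f 63 68 52
f 67 68 63
f 51 63 72
f 63 52 73
f 72 73 58
f 63 73 72
f 51 72 84
f 72 58 87
f 84 87 61
f 72 87 84
f 51 84 88
f 84 61 92
f 88 92 62
f 84 92 88
f 52 68 79
f 68 56 82
f 79 82 60
f 68 82 79
f 56 91 69
f 91 62 90
f 69 90 55
f 91 90 69
f 62 92 89
f 92 61 85
f 89 85 53
f 92 85 89
f 61 87 86
f 87 58 74
f 86 74 57
f 87 74 86
f 58 73 78
f 73 52 75
f 78 75 59
f 73 75 78
f 54 80 66
f 80 60 81
f 66 81 55
f 80 81 66
f 54 66 64
f 66 55 65
f 64 65 53
f 66 65 64
f 54 64 71
f 64 53 70
f 71 70 57
f 64 70 71
f 54 71 76
f 71 57 77
f 76 77 59
f 71 77 76
f 54 76 80
f 76 59 83
f 80 83 60
f 76 83 80
f 55 81 69
f 81 60 82
f 69 82 56
f 81 82 69
f 53 65 89
f 65 55 90
f 89 90 62
f 65 90 89
f 57 70 86
f 70 53 85
f 86 85 61
f 70 85 86
f 59 77 78
f 77 57 74
f 78 74 58
f 77 74 78
f 60 83 79
f 83 59 75
f 79 75 52
f 83 75 79
f 94 93 97
f 94 97 95
f 95 97 98
f 95 98 96
f 97 93 99
f 97 99 98
f 98 99 100
f 98 100 96
f 99 93 101
f 99 101 100
f 100 101 102
f 100 102 96
f 101 93 103
f 101 103 102
f 102 103 104
f 102 104 96
f 103 93 105
f 103 105 104
f 104 105 106
f 104 106 96
f 105 93 107
f 105 107 106
f 106 107 108
f 106 108 96
f 107 93 109
f 107 109 108
f 108 109 110
f 108 110 96
f 109 93 111
f 109 111 110
f 110 111 112
f 110 112 96
f 111 93 94
f 111 94 112
f 112 94 95
f 112 95 96



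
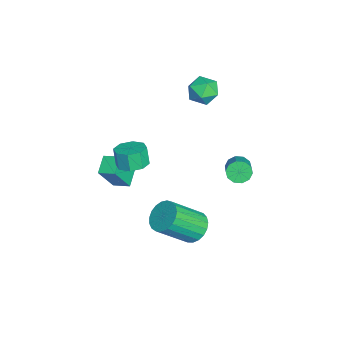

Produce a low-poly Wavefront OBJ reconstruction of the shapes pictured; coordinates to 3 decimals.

v 3.384 1.624 -2.548
v 4.136 2.094 -2.393
v 4.747 0.626 -0.916
v 3.996 0.156 -1.072
v 3.898 2.243 -2.145
v 4.509 0.776 -0.669
v 3.571 2.286 -1.968
v 4.183 0.818 -0.491
v 3.212 2.214 -1.891
v 3.824 0.746 -0.414
v 2.883 2.04 -1.927
v 3.494 0.572 -0.451
v 2.64 1.794 -2.071
v 3.252 0.326 -0.595
v 2.526 1.518 -2.298
v 3.138 0.051 -0.821
v 2.561 1.261 -2.568
v 3.172 -0.206 -1.091
v 2.737 1.067 -2.834
v 3.349 -0.401 -1.357
v 3.026 0.969 -3.051
v 3.638 -0.499 -1.574
v 3.377 0.984 -3.181
v 3.989 -0.484 -1.704
v 3.728 1.11 -3.202
v 4.34 -0.358 -1.725
v 4.021 1.324 -3.11
v 4.633 -0.143 -1.633
v 4.203 1.591 -2.92
v 4.815 0.123 -1.444
v 4.244 1.863 -2.667
v 4.855 0.396 -1.19
v 1.476 -1.383 0.458
v 2.265 -1.464 0.665
v 1.993 -1.599 1.649
v 1.204 -1.517 1.442
v 2.07 -0.868 0.692
v 1.798 -1.003 1.677
v 1.527 -0.574 0.583
v 1.255 -0.709 1.567
v 0.954 -0.753 0.4
v 0.682 -0.888 1.384
v 0.687 -1.301 0.251
v 0.415 -1.436 1.235
v 0.882 -1.897 0.223
v 0.61 -2.032 1.208
v 1.425 -2.191 0.333
v 1.153 -2.326 1.317
v 1.998 -2.012 0.516
v 1.726 -2.147 1.5
v -3.251 1.952 2.597
v -2.818 2.541 3.129
v -2.002 1.219 2.391
v -1.569 1.808 2.923
v -2.173 1.236 3.279
v -2.945 1.69 3.406
v -1.875 2.07 2.114
v -2.647 2.524 2.241
v -1.967 2.614 2.83
v -2.151 2.099 3.55
v -2.669 1.661 1.97
v -2.853 1.146 2.69
v -0.343 -2.21 -1.665
v 0.257 -2.88 -0.106
v -0.045 -1.375 -1.421
v 0.555 -2.045 0.138
v 0.605 -2.415 -2.118
v 1.205 -3.085 -0.559
v 0.903 -1.58 -1.874
v 1.503 -2.25 -0.315
v -2.732 3.7 -3.671
v -2.402 3.441 -4.205
v -1.237 3.481 -3.504
v -1.568 3.74 -2.969
v -2.395 3.86 -4.239
v -1.231 3.9 -3.538
v -2.518 4.218 -4.056
v -1.353 4.257 -3.355
v -2.722 4.378 -3.725
v -1.558 4.417 -3.024
v -2.931 4.279 -3.374
v -1.766 4.319 -2.673
v -3.063 3.959 -3.136
v -1.898 3.999 -2.435
v -3.069 3.54 -3.102
v -1.905 3.58 -2.401
v -2.947 3.183 -3.285
v -1.782 3.222 -2.584
v -2.742 3.023 -3.616
v -1.578 3.062 -2.915
v -2.534 3.121 -3.967
v -1.369 3.161 -3.266
f 2 1 5
f 2 5 3
f 3 5 6
f 3 6 4
f 5 1 7
f 5 7 6
f 6 7 8
f 6 8 4
f 7 1 9
f 7 9 8
f 8 9 10
f 8 10 4
f 9 1 11
f 9 11 10
f 10 11 12
f 10 12 4
f 11 1 13
f 11 13 12
f 12 13 14
f 12 14 4
f 13 1 15
f 13 15 14
f 14 15 16
f 14 16 4
f 15 1 17
f 15 17 16
f 16 17 18
f 16 18 4
f 17 1 19
f 17 19 18
f 18 19 20
f 18 20 4
f 19 1 21
f 19 21 20
f 20 21 22
f 20 22 4
f 21 1 23
f 21 23 22
f 22 23 24
f 22 24 4
f 23 1 25
f 23 25 24
f 24 25 26
f 24 26 4
f 25 1 27
f 25 27 26
f 26 27 28
f 26 28 4
f 27 1 29
f 27 29 28
f 28 29 30
f 28 30 4
f 29 1 31
f 29 31 30
f 30 31 32
f 30 32 4
f 31 1 2
f 31 2 32
f 32 2 3
f 32 3 4
f 34 33 37
f 34 37 35
f 35 37 38
f 35 38 36
f 37 33 39
f 37 39 38
f 38 39 40
f 38 40 36
f 39 33 41
f 39 41 40
f 40 41 42
f 40 42 36
f 41 33 43
f 41 43 42
f 42 43 44
f 42 44 36
f 43 33 45
f 43 45 44
f 44 45 46
f 44 46 36
f 45 33 47
f 45 47 46
f 46 47 48
f 46 48 36
f 47 33 49
f 47 49 48
f 48 49 50
f 48 50 36
f 49 33 34
f 49 34 50
f 50 34 35
f 50 35 36
f 51 62 56
f 51 56 52
f 51 52 58
f 51 58 61
f 51 61 62
f 52 56 60
f 56 62 55
f 62 61 53
f 61 58 57
f 58 52 59
f 54 60 55
f 54 55 53
f 54 53 57
f 54 57 59
f 54 59 60
f 55 60 56
f 53 55 62
f 57 53 61
f 59 57 58
f 60 59 52
f 64 66 63
f 67 64 63
f 63 66 65
f 65 67 63
f 64 70 66
f 68 64 67
f 68 70 64
f 66 70 65
f 69 67 65
f 65 70 69
f 69 68 67
f 70 68 69
f 72 71 75
f 72 75 73
f 73 75 76
f 73 76 74
f 75 71 77
f 75 77 76
f 76 77 78
f 76 78 74
f 77 71 79
f 77 79 78
f 78 79 80
f 78 80 74
f 79 71 81
f 79 81 80
f 80 81 82
f 80 82 74
f 81 71 83
f 81 83 82
f 82 83 84
f 82 84 74
f 83 71 85
f 83 85 84
f 84 85 86
f 84 86 74
f 85 71 87
f 85 87 86
f 86 87 88
f 86 88 74
f 87 71 89
f 87 89 88
f 88 89 90
f 88 90 74
f 89 71 91
f 89 91 90
f 90 91 92
f 90 92 74
f 91 71 72
f 91 72 92
f 92 72 73
f 92 73 74



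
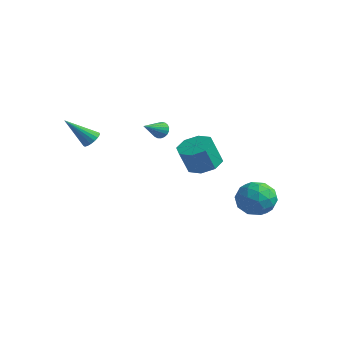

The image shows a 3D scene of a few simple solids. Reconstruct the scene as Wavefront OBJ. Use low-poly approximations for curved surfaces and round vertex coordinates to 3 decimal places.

v 3.853 3.11 -3.242
v 4.451 2.594 -2.327
v 2.409 1.806 -3.033
v 3.007 1.29 -2.118
v 2.535 2.396 -1.985
v 3.427 3.201 -2.114
v 3.433 1.199 -3.246
v 4.325 2.004 -3.375
v 4.191 1.413 -2.329
v 3.636 2.152 -1.55
v 3.224 2.248 -3.81
v 2.669 2.987 -3.031
v 4.279 2.966 -2.803
v 2.581 1.434 -2.557
v 2.304 2.084 -2.479
v 2.655 1.78 -1.941
v 3.677 3.323 -2.678
v 4.029 3.02 -2.14
v 2.902 2.903 -1.939
v 2.831 1.38 -3.22
v 3.183 1.077 -2.682
v 4.205 2.62 -3.419
v 4.556 2.316 -2.881
v 3.958 1.497 -3.421
v 4.478 1.969 -2.266
v 3.629 1.203 -2.143
v 3.879 1.149 -2.806
v 4.404 1.622 -2.882
v 4.151 2.403 -1.808
v 3.303 1.637 -1.685
v 3.025 2.287 -1.607
v 3.55 2.76 -1.683
v 3.999 1.709 -1.809
v 3.557 2.763 -3.675
v 2.709 1.997 -3.552
v 3.31 1.64 -3.677
v 3.835 2.113 -3.753
v 3.231 3.197 -3.217
v 2.382 2.431 -3.094
v 2.456 2.778 -2.478
v 2.981 3.251 -2.554
v 2.861 2.691 -3.551
v -3.27 -3.335 1.664
v -2.868 -3.794 1.651
v -4.31 -4.285 3.096
v -2.763 -3.627 1.838
v -2.759 -3.402 1.99
v -2.855 -3.164 2.078
v -3.034 -2.96 2.083
v -3.259 -2.83 2.006
v -3.487 -2.8 1.861
v -3.671 -2.876 1.676
v -3.776 -3.042 1.49
v -3.781 -3.267 1.337
v -3.684 -3.505 1.25
v -3.505 -3.709 1.244
v -3.28 -3.839 1.321
v -3.052 -3.87 1.467
v 1.92 -0.295 0.442
v 2.814 0.147 0.735
v 2.595 -0.363 2.172
v 1.7 -0.805 1.878
v 2.192 0.637 0.814
v 1.973 0.127 2.251
v 1.41 0.581 0.675
v 1.191 0.071 2.112
v 0.927 0.012 0.399
v 0.708 -0.498 1.836
v 1.025 -0.737 0.148
v 0.806 -1.247 1.585
v 1.647 -1.227 0.069
v 1.428 -1.737 1.506
v 2.429 -1.171 0.208
v 2.21 -1.681 1.645
v 2.912 -0.602 0.484
v 2.693 -1.112 1.921
v -2.019 0.722 1.281
v -1.758 0.459 0.849
v -2.081 -0.582 2.039
v -1.575 0.528 0.982
v -1.468 0.63 1.167
v -1.457 0.749 1.372
v -1.543 0.863 1.562
v -1.711 0.952 1.702
v -1.933 1.002 1.77
v -2.169 1.004 1.754
v -2.38 0.957 1.655
v -2.528 0.869 1.492
v -2.588 0.756 1.293
v -2.55 0.637 1.091
v -2.42 0.533 0.923
v -2.22 0.462 0.816
v -1.986 0.436 0.79
f 1 38 17
f 38 12 41
f 17 41 6
f 38 41 17
f 1 17 13
f 17 6 18
f 13 18 2
f 17 18 13
f 1 13 22
f 13 2 23
f 22 23 8
f 13 23 22
f 1 22 34
f 22 8 37
f 34 37 11
f 22 37 34
f 1 34 38
f 34 11 42
f 38 42 12
f 34 42 38
f 2 18 29
f 18 6 32
f 29 32 10
f 18 32 29
f 6 41 19
f 41 12 40
f 19 40 5
f 41 40 19
f 12 42 39
f 42 11 35
f 39 35 3
f 42 35 39
f 11 37 36
f 37 8 24
f 36 24 7
f 37 24 36
f 8 23 28
f 23 2 25
f 28 25 9
f 23 25 28
f 4 30 16
f 30 10 31
f 16 31 5
f 30 31 16
f 4 16 14
f 16 5 15
f 14 15 3
f 16 15 14
f 4 14 21
f 14 3 20
f 21 20 7
f 14 20 21
f 4 21 26
f 21 7 27
f 26 27 9
f 21 27 26
f 4 26 30
f 26 9 33
f 30 33 10
f 26 33 30
f 5 31 19
f 31 10 32
f 19 32 6
f 31 32 19
f 3 15 39
f 15 5 40
f 39 40 12
f 15 40 39
f 7 20 36
f 20 3 35
f 36 35 11
f 20 35 36
f 9 27 28
f 27 7 24
f 28 24 8
f 27 24 28
f 10 33 29
f 33 9 25
f 29 25 2
f 33 25 29
f 44 43 46
f 44 46 45
f 46 43 47
f 46 47 45
f 47 43 48
f 47 48 45
f 48 43 49
f 48 49 45
f 49 43 50
f 49 50 45
f 50 43 51
f 50 51 45
f 51 43 52
f 51 52 45
f 52 43 53
f 52 53 45
f 53 43 54
f 53 54 45
f 54 43 55
f 54 55 45
f 55 43 56
f 55 56 45
f 56 43 57
f 56 57 45
f 57 43 58
f 57 58 45
f 58 43 44
f 58 44 45
f 60 59 63
f 60 63 61
f 61 63 64
f 61 64 62
f 63 59 65
f 63 65 64
f 64 65 66
f 64 66 62
f 65 59 67
f 65 67 66
f 66 67 68
f 66 68 62
f 67 59 69
f 67 69 68
f 68 69 70
f 68 70 62
f 69 59 71
f 69 71 70
f 70 71 72
f 70 72 62
f 71 59 73
f 71 73 72
f 72 73 74
f 72 74 62
f 73 59 75
f 73 75 74
f 74 75 76
f 74 76 62
f 75 59 60
f 75 60 76
f 76 60 61
f 76 61 62
f 78 77 80
f 78 80 79
f 80 77 81
f 80 81 79
f 81 77 82
f 81 82 79
f 82 77 83
f 82 83 79
f 83 77 84
f 83 84 79
f 84 77 85
f 84 85 79
f 85 77 86
f 85 86 79
f 86 77 87
f 86 87 79
f 87 77 88
f 87 88 79
f 88 77 89
f 88 89 79
f 89 77 90
f 89 90 79
f 90 77 91
f 90 91 79
f 91 77 92
f 91 92 79
f 92 77 93
f 92 93 79
f 93 77 78
f 93 78 79



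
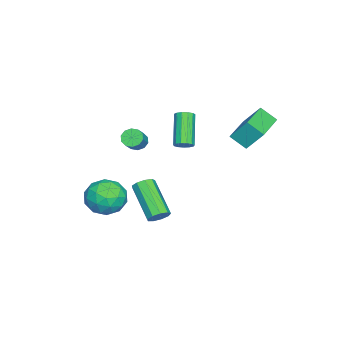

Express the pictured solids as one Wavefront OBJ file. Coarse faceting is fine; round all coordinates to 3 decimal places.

v -3.061 0.366 -0.092
v -2.724 0.07 0.149
v -4.021 -0.283 1.533
v -4.359 0.014 1.292
v -2.686 0.335 0.252
v -3.983 -0.017 1.636
v -2.767 0.611 0.245
v -4.065 0.258 1.63
v -2.942 0.809 0.132
v -4.24 0.456 1.516
v -3.155 0.866 -0.053
v -4.452 0.514 1.332
v -3.338 0.765 -0.25
v -4.635 0.412 1.135
v -3.433 0.537 -0.397
v -4.73 0.185 0.987
v -3.41 0.255 -0.447
v -4.708 -0.097 0.937
v -3.276 0.008 -0.385
v -4.574 -0.344 0.999
v -3.075 -0.125 -0.23
v -4.372 -0.477 1.155
v -2.868 -0.102 -0.031
v -4.166 -0.454 1.354
v -0.162 -1.822 -1.666
v 0.78 -1.268 -1.704
v 0.68 -3.292 -2.176
v 1.622 -2.738 -2.214
v 1.145 -2.94 -1.251
v 0.625 -2.031 -0.936
v 0.835 -2.529 -2.944
v 0.315 -1.62 -2.629
v 1.397 -1.705 -2.494
v 1.588 -1.959 -1.448
v -0.128 -2.601 -2.432
v 0.063 -2.855 -1.386
v 0.235 -1.416 -1.64
v 1.225 -3.144 -2.24
v 0.945 -3.262 -1.674
v 1.499 -2.937 -1.697
v 0.144 -1.864 -1.188
v 0.697 -1.539 -1.211
v 0.912 -2.521 -0.945
v 0.763 -3.021 -2.669
v 1.316 -2.696 -2.692
v -0.039 -1.623 -2.183
v 0.515 -1.298 -2.206
v 0.548 -2.039 -2.935
v 1.151 -1.348 -2.127
v 1.646 -2.212 -2.427
v 1.184 -2.089 -2.856
v 0.878 -1.555 -2.67
v 1.264 -1.497 -1.512
v 1.759 -2.361 -1.812
v 1.478 -2.479 -1.246
v 1.172 -1.945 -1.06
v 1.626 -1.754 -1.976
v -0.299 -2.199 -2.068
v 0.196 -3.063 -2.368
v 0.288 -2.615 -2.82
v -0.018 -2.081 -2.634
v -0.186 -2.348 -1.453
v 0.309 -3.212 -1.753
v 0.582 -3.005 -1.21
v 0.276 -2.471 -1.024
v -0.166 -2.806 -1.904
v -4.207 -2.352 -0.87
v -3.866 -2.559 -1.277
v -3.052 -2.555 -0.598
v -3.393 -2.348 -0.19
v -3.854 -2.207 -1.293
v -3.04 -2.204 -0.614
v -3.977 -1.911 -1.148
v -3.163 -1.907 -0.468
v -4.187 -1.783 -0.896
v -3.373 -1.779 -0.217
v -4.405 -1.872 -0.634
v -3.592 -1.869 0.045
v -4.548 -2.145 -0.462
v -3.734 -2.141 0.217
v -4.56 -2.496 -0.446
v -3.746 -2.493 0.233
v -4.437 -2.793 -0.592
v -3.623 -2.789 0.088
v -4.227 -2.921 -0.843
v -3.413 -2.917 -0.164
v -4.008 -2.831 -1.105
v -3.195 -2.828 -0.426
v 2.322 0.82 -1.744
v 2.63 0.994 -1.297
v 1.406 -0.146 -0.009
v 1.098 -0.32 -0.456
v 2.335 1.24 -1.359
v 1.111 0.101 -0.072
v 2.033 1.29 -1.602
v 0.81 0.151 -0.314
v 1.867 1.12 -1.91
v 0.643 -0.019 -0.623
v 1.913 0.809 -2.141
v 0.69 -0.33 -0.854
v 2.151 0.503 -2.186
v 0.927 -0.636 -0.899
v 2.469 0.345 -2.024
v 1.245 -0.794 -0.736
v 2.717 0.409 -1.731
v 1.494 -0.73 -0.443
v 2.781 0.665 -1.443
v 1.557 -0.474 -0.156
v -5.044 2.748 0.879
v -5.027 3.592 1.971
v -4.979 3.584 0.231
v -4.962 4.428 1.323
v -2.978 2.632 0.937
v -2.961 3.476 2.029
v -2.913 3.468 0.289
v -2.896 4.312 1.381
f 2 1 5
f 2 5 3
f 3 5 6
f 3 6 4
f 5 1 7
f 5 7 6
f 6 7 8
f 6 8 4
f 7 1 9
f 7 9 8
f 8 9 10
f 8 10 4
f 9 1 11
f 9 11 10
f 10 11 12
f 10 12 4
f 11 1 13
f 11 13 12
f 12 13 14
f 12 14 4
f 13 1 15
f 13 15 14
f 14 15 16
f 14 16 4
f 15 1 17
f 15 17 16
f 16 17 18
f 16 18 4
f 17 1 19
f 17 19 18
f 18 19 20
f 18 20 4
f 19 1 21
f 19 21 20
f 20 21 22
f 20 22 4
f 21 1 23
f 21 23 22
f 22 23 24
f 22 24 4
f 23 1 2
f 23 2 24
f 24 2 3
f 24 3 4
f 25 62 41
f 62 36 65
f 41 65 30
f 62 65 41
f 25 41 37
f 41 30 42
f 37 42 26
f 41 42 37
f 25 37 46
f 37 26 47
f 46 47 32
f 37 47 46
f 25 46 58
f 46 32 61
f 58 61 35
f 46 61 58
f 25 58 62
f 58 35 66
f 62 66 36
f 58 66 62
f 26 42 53
f 42 30 56
f 53 56 34
f 42 56 53
f 30 65 43
f 65 36 64
f 43 64 29
f 65 64 43
f 36 66 63
f 66 35 59
f 63 59 27
f 66 59 63
f 35 61 60
f 61 32 48
f 60 48 31
f 61 48 60
f 32 47 52
f 47 26 49
f 52 49 33
f 47 49 52
f 28 54 40
f 54 34 55
f 40 55 29
f 54 55 40
f 28 40 38
f 40 29 39
f 38 39 27
f 40 39 38
f 28 38 45
f 38 27 44
f 45 44 31
f 38 44 45
f 28 45 50
f 45 31 51
f 50 51 33
f 45 51 50
f 28 50 54
f 50 33 57
f 54 57 34
f 50 57 54
f 29 55 43
f 55 34 56
f 43 56 30
f 55 56 43
f 27 39 63
f 39 29 64
f 63 64 36
f 39 64 63
f 31 44 60
f 44 27 59
f 60 59 35
f 44 59 60
f 33 51 52
f 51 31 48
f 52 48 32
f 51 48 52
f 34 57 53
f 57 33 49
f 53 49 26
f 57 49 53
f 68 67 71
f 68 71 69
f 69 71 72
f 69 72 70
f 71 67 73
f 71 73 72
f 72 73 74
f 72 74 70
f 73 67 75
f 73 75 74
f 74 75 76
f 74 76 70
f 75 67 77
f 75 77 76
f 76 77 78
f 76 78 70
f 77 67 79
f 77 79 78
f 78 79 80
f 78 80 70
f 79 67 81
f 79 81 80
f 80 81 82
f 80 82 70
f 81 67 83
f 81 83 82
f 82 83 84
f 82 84 70
f 83 67 85
f 83 85 84
f 84 85 86
f 84 86 70
f 85 67 87
f 85 87 86
f 86 87 88
f 86 88 70
f 87 67 68
f 87 68 88
f 88 68 69
f 88 69 70
f 90 89 93
f 90 93 91
f 91 93 94
f 91 94 92
f 93 89 95
f 93 95 94
f 94 95 96
f 94 96 92
f 95 89 97
f 95 97 96
f 96 97 98
f 96 98 92
f 97 89 99
f 97 99 98
f 98 99 100
f 98 100 92
f 99 89 101
f 99 101 100
f 100 101 102
f 100 102 92
f 101 89 103
f 101 103 102
f 102 103 104
f 102 104 92
f 103 89 105
f 103 105 104
f 104 105 106
f 104 106 92
f 105 89 107
f 105 107 106
f 106 107 108
f 106 108 92
f 107 89 90
f 107 90 108
f 108 90 91
f 108 91 92
f 110 112 109
f 113 110 109
f 109 112 111
f 111 113 109
f 110 116 112
f 114 110 113
f 114 116 110
f 112 116 111
f 115 113 111
f 111 116 115
f 115 114 113
f 116 114 115



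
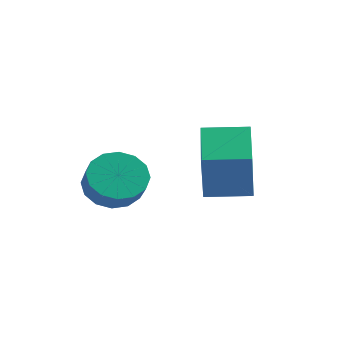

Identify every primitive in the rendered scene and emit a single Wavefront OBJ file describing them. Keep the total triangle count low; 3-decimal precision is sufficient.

v 1.775 2.155 -2.987
v 2.057 1.48 -0.986
v 0.838 3.806 -2.298
v 1.119 3.132 -0.298
v 3.221 2.948 -2.922
v 3.502 2.274 -0.922
v 2.283 4.6 -2.234
v 2.565 3.925 -0.233
v -1.119 1.18 -2.693
v -0.374 0.921 -3.417
v 0.183 0.381 -2.651
v -0.561 0.64 -1.927
v -0.204 1.402 -3.202
v 0.353 0.862 -2.436
v -0.279 1.824 -2.851
v 0.279 1.284 -2.085
v -0.578 2.073 -2.457
v -0.021 1.533 -1.691
v -1.023 2.083 -2.127
v -0.466 1.543 -1.361
v -1.493 1.851 -1.948
v -0.936 1.311 -1.182
v -1.863 1.439 -1.969
v -1.306 0.899 -1.203
v -2.033 0.958 -2.184
v -1.476 0.418 -1.418
v -1.959 0.536 -2.535
v -1.401 -0.004 -1.769
v -1.659 0.287 -2.929
v -1.102 -0.253 -2.163
v -1.214 0.277 -3.259
v -0.657 -0.263 -2.493
v -0.744 0.509 -3.438
v -0.187 -0.031 -2.672
f 2 4 1
f 5 2 1
f 1 4 3
f 3 5 1
f 2 8 4
f 6 2 5
f 6 8 2
f 4 8 3
f 7 5 3
f 3 8 7
f 7 6 5
f 8 6 7
f 10 9 13
f 10 13 11
f 11 13 14
f 11 14 12
f 13 9 15
f 13 15 14
f 14 15 16
f 14 16 12
f 15 9 17
f 15 17 16
f 16 17 18
f 16 18 12
f 17 9 19
f 17 19 18
f 18 19 20
f 18 20 12
f 19 9 21
f 19 21 20
f 20 21 22
f 20 22 12
f 21 9 23
f 21 23 22
f 22 23 24
f 22 24 12
f 23 9 25
f 23 25 24
f 24 25 26
f 24 26 12
f 25 9 27
f 25 27 26
f 26 27 28
f 26 28 12
f 27 9 29
f 27 29 28
f 28 29 30
f 28 30 12
f 29 9 31
f 29 31 30
f 30 31 32
f 30 32 12
f 31 9 33
f 31 33 32
f 32 33 34
f 32 34 12
f 33 9 10
f 33 10 34
f 34 10 11
f 34 11 12



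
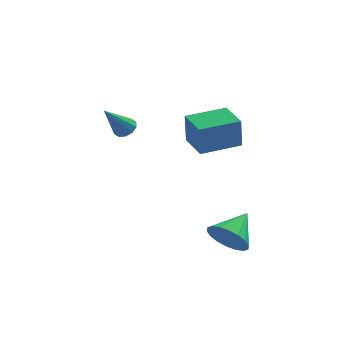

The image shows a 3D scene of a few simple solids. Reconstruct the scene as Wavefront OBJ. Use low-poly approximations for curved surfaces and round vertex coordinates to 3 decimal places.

v 1.902 2.639 0.305
v 1.848 2.626 1.674
v 1.361 3.93 0.295
v 1.307 3.918 1.664
v 3.533 3.322 0.376
v 3.479 3.31 1.745
v 2.992 4.614 0.366
v 2.938 4.601 1.735
v 2.89 -0.831 -2.131
v 3.254 -1.417 -1.537
v 3.65 0.291 -1.489
v 3.52 -1.422 -1.843
v 3.66 -1.31 -2.206
v 3.648 -1.103 -2.554
v 3.486 -0.842 -2.818
v 3.205 -0.579 -2.946
v 2.862 -0.366 -2.912
v 2.525 -0.245 -2.724
v 2.26 -0.241 -2.418
v 2.119 -0.353 -2.055
v 2.132 -0.56 -1.707
v 2.294 -0.82 -1.443
v 2.574 -1.083 -1.315
v 2.917 -1.296 -1.349
v -0.958 2.016 2.168
v -0.543 2.097 2.453
v -1.722 1.484 3.432
v -0.717 2.36 2.458
v -0.984 2.491 2.352
v -1.24 2.441 2.176
v -1.389 2.229 1.997
v -1.373 1.935 1.883
v -1.199 1.673 1.878
v -0.932 1.542 1.984
v -0.676 1.592 2.16
v -0.527 1.804 2.339
f 2 4 1
f 5 2 1
f 1 4 3
f 3 5 1
f 2 8 4
f 6 2 5
f 6 8 2
f 4 8 3
f 7 5 3
f 3 8 7
f 7 6 5
f 8 6 7
f 10 9 12
f 10 12 11
f 12 9 13
f 12 13 11
f 13 9 14
f 13 14 11
f 14 9 15
f 14 15 11
f 15 9 16
f 15 16 11
f 16 9 17
f 16 17 11
f 17 9 18
f 17 18 11
f 18 9 19
f 18 19 11
f 19 9 20
f 19 20 11
f 20 9 21
f 20 21 11
f 21 9 22
f 21 22 11
f 22 9 23
f 22 23 11
f 23 9 24
f 23 24 11
f 24 9 10
f 24 10 11
f 26 25 28
f 26 28 27
f 28 25 29
f 28 29 27
f 29 25 30
f 29 30 27
f 30 25 31
f 30 31 27
f 31 25 32
f 31 32 27
f 32 25 33
f 32 33 27
f 33 25 34
f 33 34 27
f 34 25 35
f 34 35 27
f 35 25 36
f 35 36 27
f 36 25 26
f 36 26 27



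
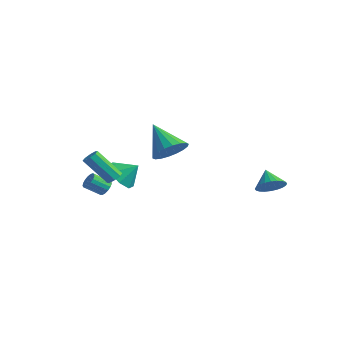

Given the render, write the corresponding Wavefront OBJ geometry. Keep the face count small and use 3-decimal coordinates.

v -1.124 -0.189 3.171
v -0.502 -0.643 3.915
v -2.696 0.009 4.609
v -0.401 -0.18 3.961
v -0.444 0.282 3.85
v -0.621 0.649 3.605
v -0.898 0.851 3.274
v -1.219 0.847 2.923
v -1.522 0.637 2.621
v -1.745 0.264 2.428
v -1.846 -0.199 2.382
v -1.803 -0.661 2.493
v -1.626 -1.028 2.737
v -1.349 -1.23 3.068
v -1.028 -1.226 3.419
v -0.725 -1.016 3.722
v -4.215 -0.962 0.578
v -3.755 -0.455 -0.256
v -3.485 -0.338 1.362
v -4.414 -0.05 0.036
v -4.956 -0.18 0.645
v -5.065 -0.768 1.216
v -4.676 -1.47 1.413
v -4.017 -1.875 1.121
v -3.474 -1.745 0.511
v -3.365 -1.157 -0.059
v 3.136 3.043 0.933
v 3.656 3.724 1.088
v 2.324 3.477 1.747
v 3.465 3.843 0.834
v 3.224 3.84 0.595
v 2.969 3.716 0.408
v 2.741 3.49 0.3
v 2.572 3.196 0.288
v 2.489 2.878 0.375
v 2.505 2.586 0.546
v 2.617 2.363 0.777
v 2.808 2.243 1.031
v 3.049 2.246 1.27
v 3.303 2.37 1.458
v 3.532 2.596 1.565
v 3.701 2.891 1.577
v 3.784 3.208 1.49
v 3.768 3.501 1.319
v -3.6 -2.601 0.362
v -3.252 -2.494 0.761
v -3.773 -3.253 1.417
v -4.12 -3.359 1.018
v -3.445 -2.327 0.801
v -3.966 -3.086 1.457
v -3.674 -2.223 0.741
v -4.194 -2.981 1.396
v -3.885 -2.205 0.593
v -4.406 -2.964 1.249
v -4.031 -2.278 0.393
v -4.552 -3.036 1.049
v -4.079 -2.424 0.186
v -4.599 -3.183 0.841
v -4.016 -2.612 0.019
v -4.537 -3.37 0.674
v -3.858 -2.796 -0.07
v -4.379 -3.555 0.586
v -3.641 -2.936 -0.059
v -4.162 -3.695 0.597
v -3.415 -2.999 0.048
v -3.935 -3.758 0.704
v -3.23 -2.971 0.227
v -3.751 -3.729 0.883
v -3.131 -2.858 0.437
v -3.651 -3.616 1.093
v -3.139 -2.686 0.63
v -3.659 -3.444 1.286
v -2.269 -3.132 1.732
v -2.049 -2.803 2.053
v -3.131 -3.558 3.569
v -3.351 -3.888 3.248
v -2.375 -2.66 1.892
v -3.457 -3.415 3.408
v -2.638 -2.794 1.637
v -3.72 -3.549 3.153
v -2.685 -3.126 1.438
v -3.768 -3.881 2.954
v -2.489 -3.462 1.411
v -3.571 -4.217 2.927
v -2.163 -3.605 1.572
v -3.245 -4.36 3.088
v -1.9 -3.471 1.827
v -2.982 -4.226 3.343
v -1.852 -3.139 2.026
v -2.935 -3.894 3.542
f 2 1 4
f 2 4 3
f 4 1 5
f 4 5 3
f 5 1 6
f 5 6 3
f 6 1 7
f 6 7 3
f 7 1 8
f 7 8 3
f 8 1 9
f 8 9 3
f 9 1 10
f 9 10 3
f 10 1 11
f 10 11 3
f 11 1 12
f 11 12 3
f 12 1 13
f 12 13 3
f 13 1 14
f 13 14 3
f 14 1 15
f 14 15 3
f 15 1 16
f 15 16 3
f 16 1 2
f 16 2 3
f 18 17 20
f 18 20 19
f 20 17 21
f 20 21 19
f 21 17 22
f 21 22 19
f 22 17 23
f 22 23 19
f 23 17 24
f 23 24 19
f 24 17 25
f 24 25 19
f 25 17 26
f 25 26 19
f 26 17 18
f 26 18 19
f 28 27 30
f 28 30 29
f 30 27 31
f 30 31 29
f 31 27 32
f 31 32 29
f 32 27 33
f 32 33 29
f 33 27 34
f 33 34 29
f 34 27 35
f 34 35 29
f 35 27 36
f 35 36 29
f 36 27 37
f 36 37 29
f 37 27 38
f 37 38 29
f 38 27 39
f 38 39 29
f 39 27 40
f 39 40 29
f 40 27 41
f 40 41 29
f 41 27 42
f 41 42 29
f 42 27 43
f 42 43 29
f 43 27 44
f 43 44 29
f 44 27 28
f 44 28 29
f 46 45 49
f 46 49 47
f 47 49 50
f 47 50 48
f 49 45 51
f 49 51 50
f 50 51 52
f 50 52 48
f 51 45 53
f 51 53 52
f 52 53 54
f 52 54 48
f 53 45 55
f 53 55 54
f 54 55 56
f 54 56 48
f 55 45 57
f 55 57 56
f 56 57 58
f 56 58 48
f 57 45 59
f 57 59 58
f 58 59 60
f 58 60 48
f 59 45 61
f 59 61 60
f 60 61 62
f 60 62 48
f 61 45 63
f 61 63 62
f 62 63 64
f 62 64 48
f 63 45 65
f 63 65 64
f 64 65 66
f 64 66 48
f 65 45 67
f 65 67 66
f 66 67 68
f 66 68 48
f 67 45 69
f 67 69 68
f 68 69 70
f 68 70 48
f 69 45 71
f 69 71 70
f 70 71 72
f 70 72 48
f 71 45 46
f 71 46 72
f 72 46 47
f 72 47 48
f 74 73 77
f 74 77 75
f 75 77 78
f 75 78 76
f 77 73 79
f 77 79 78
f 78 79 80
f 78 80 76
f 79 73 81
f 79 81 80
f 80 81 82
f 80 82 76
f 81 73 83
f 81 83 82
f 82 83 84
f 82 84 76
f 83 73 85
f 83 85 84
f 84 85 86
f 84 86 76
f 85 73 87
f 85 87 86
f 86 87 88
f 86 88 76
f 87 73 89
f 87 89 88
f 88 89 90
f 88 90 76
f 89 73 74
f 89 74 90
f 90 74 75
f 90 75 76

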